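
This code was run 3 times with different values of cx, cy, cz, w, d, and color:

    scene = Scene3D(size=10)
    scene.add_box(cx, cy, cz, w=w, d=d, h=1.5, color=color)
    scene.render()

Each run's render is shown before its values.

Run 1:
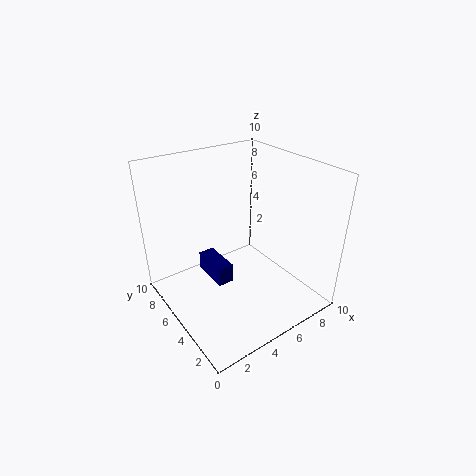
cx = 4, cy = 6, cz = 0.5, w = 1.25, d = 3, color = 'navy'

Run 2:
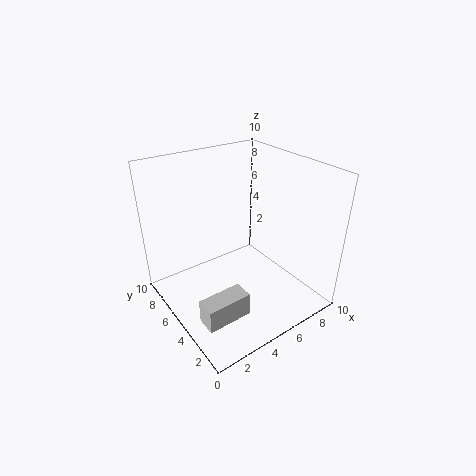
cx = 0.25, cy = 1, cz = 2.25, w = 2.75, d = 1.25, color = 'lightgray'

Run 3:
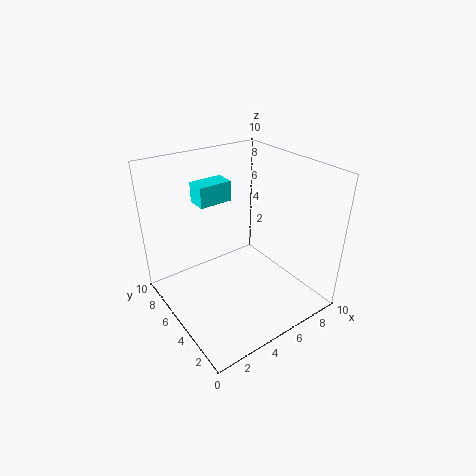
cx = 3.5, cy = 7.25, cz = 6.75, w = 2.5, d = 1.5, color = 'cyan'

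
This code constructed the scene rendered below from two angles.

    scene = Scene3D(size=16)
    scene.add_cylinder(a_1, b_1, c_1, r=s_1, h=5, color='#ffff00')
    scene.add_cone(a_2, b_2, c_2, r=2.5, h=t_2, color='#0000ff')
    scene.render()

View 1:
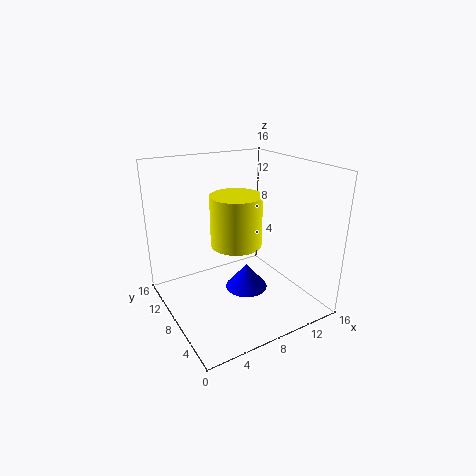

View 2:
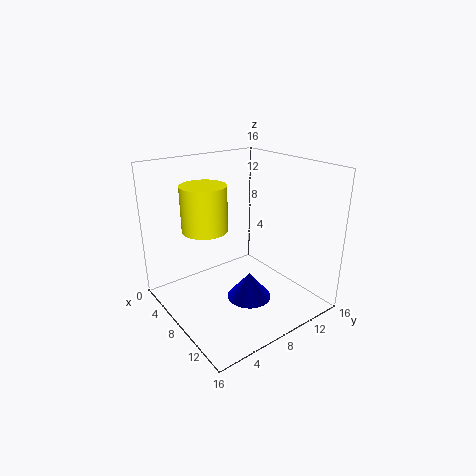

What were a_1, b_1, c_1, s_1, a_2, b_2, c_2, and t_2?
a_1 = 6, b_1 = 5, c_1 = 9, s_1 = 2.5, a_2 = 9.5, b_2 = 8.5, c_2 = 1, t_2 = 3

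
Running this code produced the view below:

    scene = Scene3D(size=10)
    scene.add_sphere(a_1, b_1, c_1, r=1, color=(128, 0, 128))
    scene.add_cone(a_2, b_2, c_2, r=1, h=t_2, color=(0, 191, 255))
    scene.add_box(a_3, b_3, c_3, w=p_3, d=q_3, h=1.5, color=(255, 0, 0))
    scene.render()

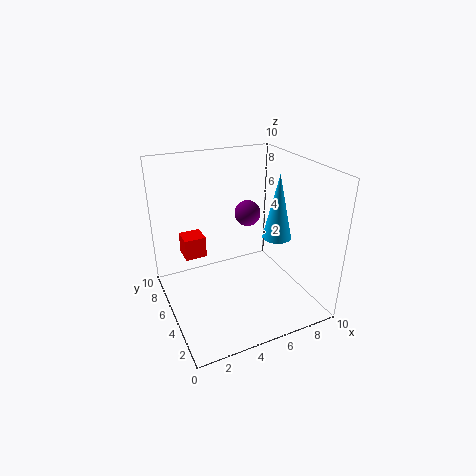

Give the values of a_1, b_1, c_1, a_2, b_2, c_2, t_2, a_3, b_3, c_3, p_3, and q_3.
a_1 = 7, b_1 = 7.5, c_1 = 5.5, a_2 = 7.5, b_2 = 4, c_2 = 5, t_2 = 4.5, a_3 = 1.5, b_3 = 6, c_3 = 3.5, p_3 = 1.5, q_3 = 1.5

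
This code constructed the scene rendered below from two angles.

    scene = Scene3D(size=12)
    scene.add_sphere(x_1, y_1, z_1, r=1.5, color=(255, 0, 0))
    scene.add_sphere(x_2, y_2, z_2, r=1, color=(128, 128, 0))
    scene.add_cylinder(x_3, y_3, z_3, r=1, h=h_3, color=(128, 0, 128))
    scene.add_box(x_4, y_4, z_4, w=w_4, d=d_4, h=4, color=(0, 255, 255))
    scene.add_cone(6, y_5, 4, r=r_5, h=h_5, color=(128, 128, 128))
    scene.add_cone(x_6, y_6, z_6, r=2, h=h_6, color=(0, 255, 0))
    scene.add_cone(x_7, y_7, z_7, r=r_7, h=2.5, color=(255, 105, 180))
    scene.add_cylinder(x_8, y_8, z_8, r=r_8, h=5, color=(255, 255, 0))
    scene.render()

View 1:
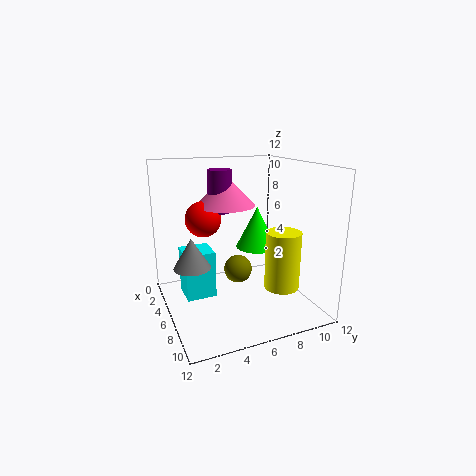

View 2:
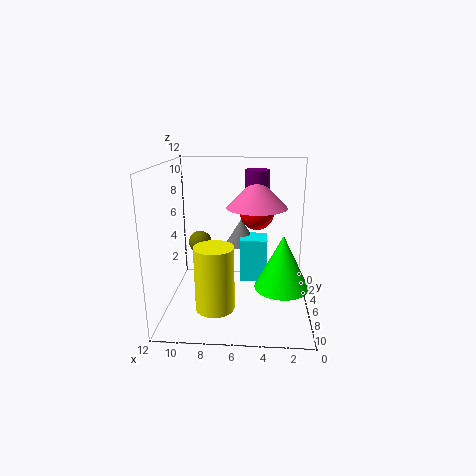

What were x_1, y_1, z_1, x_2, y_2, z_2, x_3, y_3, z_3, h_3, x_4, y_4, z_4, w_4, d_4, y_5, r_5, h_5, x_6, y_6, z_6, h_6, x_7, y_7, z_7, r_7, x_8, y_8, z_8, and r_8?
x_1 = 4.5; y_1 = 3.5; z_1 = 7.5; x_2 = 9.5; y_2 = 4.5; z_2 = 5; x_3 = 4.5; y_3 = 5; z_3 = 8; h_3 = 3.5; x_4 = 3.5; y_4 = 1.5; z_4 = 1; w_4 = 2.5; d_4 = 2.5; y_5 = 2; r_5 = 1.5; h_5 = 2.5; x_6 = 2.5; y_6 = 9.5; z_6 = 3.5; h_6 = 4; x_7 = 4.5; y_7 = 5.5; z_7 = 8.5; r_7 = 2.5; x_8 = 7.5; y_8 = 9.5; z_8 = 1.5; r_8 = 1.5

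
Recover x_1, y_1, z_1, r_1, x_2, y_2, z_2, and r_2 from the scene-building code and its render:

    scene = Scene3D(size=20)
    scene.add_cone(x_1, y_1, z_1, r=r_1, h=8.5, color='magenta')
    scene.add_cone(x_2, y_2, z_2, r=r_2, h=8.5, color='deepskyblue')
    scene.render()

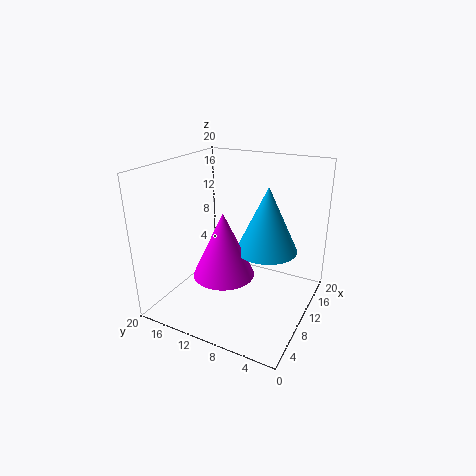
x_1 = 6
y_1 = 10
z_1 = 6.5
r_1 = 4
x_2 = 9.5
y_2 = 5.5
z_2 = 9.5
r_2 = 4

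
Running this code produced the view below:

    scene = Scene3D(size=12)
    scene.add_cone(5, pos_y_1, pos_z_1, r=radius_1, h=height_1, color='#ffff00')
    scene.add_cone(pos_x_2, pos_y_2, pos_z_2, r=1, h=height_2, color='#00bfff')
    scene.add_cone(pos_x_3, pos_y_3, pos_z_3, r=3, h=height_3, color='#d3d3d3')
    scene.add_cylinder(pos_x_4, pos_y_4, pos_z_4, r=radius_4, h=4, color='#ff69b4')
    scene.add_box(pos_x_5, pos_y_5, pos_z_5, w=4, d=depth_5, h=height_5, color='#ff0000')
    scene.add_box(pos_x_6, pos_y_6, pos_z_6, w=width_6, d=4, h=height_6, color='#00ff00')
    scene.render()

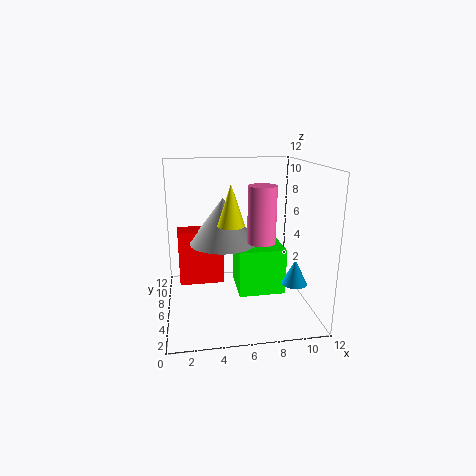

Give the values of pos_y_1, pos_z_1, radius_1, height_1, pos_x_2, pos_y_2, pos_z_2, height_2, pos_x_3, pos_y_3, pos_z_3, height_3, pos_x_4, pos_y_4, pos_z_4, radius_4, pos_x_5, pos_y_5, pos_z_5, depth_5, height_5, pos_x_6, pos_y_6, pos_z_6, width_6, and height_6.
pos_y_1 = 3; pos_z_1 = 8; radius_1 = 1; height_1 = 3; pos_x_2 = 10; pos_y_2 = 3; pos_z_2 = 3; height_2 = 2; pos_x_3 = 5; pos_y_3 = 8; pos_z_3 = 5; height_3 = 4; pos_x_4 = 7; pos_y_4 = 2; pos_z_4 = 7; radius_4 = 1; pos_x_5 = 1; pos_y_5 = 8; pos_z_5 = 1; depth_5 = 2; height_5 = 5; pos_x_6 = 6; pos_y_6 = 5; pos_z_6 = 1; width_6 = 4; height_6 = 4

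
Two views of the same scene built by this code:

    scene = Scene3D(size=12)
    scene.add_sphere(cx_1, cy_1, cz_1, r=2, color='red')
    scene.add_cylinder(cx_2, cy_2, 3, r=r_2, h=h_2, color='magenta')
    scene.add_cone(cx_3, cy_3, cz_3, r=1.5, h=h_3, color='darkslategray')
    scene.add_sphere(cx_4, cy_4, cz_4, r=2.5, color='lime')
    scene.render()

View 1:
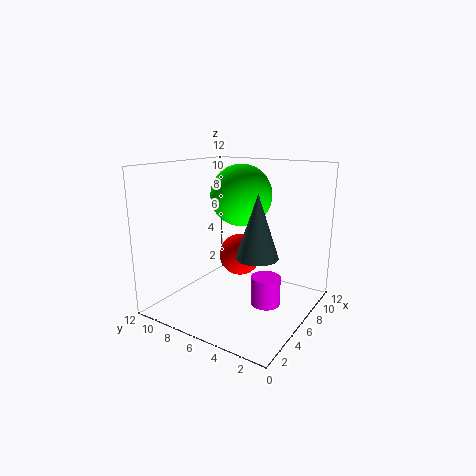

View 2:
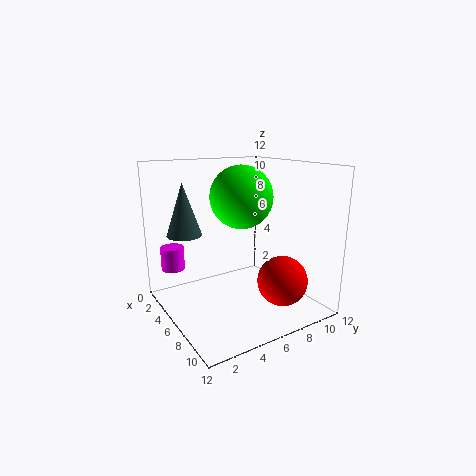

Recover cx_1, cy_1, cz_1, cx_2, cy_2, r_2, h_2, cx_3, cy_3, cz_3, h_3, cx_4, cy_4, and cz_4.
cx_1 = 9.5; cy_1 = 8; cz_1 = 3; cx_2 = 2.5; cy_2 = 1.5; r_2 = 1; h_2 = 2; cx_3 = 3; cy_3 = 2.5; cz_3 = 6; h_3 = 4.5; cx_4 = 6.5; cy_4 = 6; cz_4 = 9.5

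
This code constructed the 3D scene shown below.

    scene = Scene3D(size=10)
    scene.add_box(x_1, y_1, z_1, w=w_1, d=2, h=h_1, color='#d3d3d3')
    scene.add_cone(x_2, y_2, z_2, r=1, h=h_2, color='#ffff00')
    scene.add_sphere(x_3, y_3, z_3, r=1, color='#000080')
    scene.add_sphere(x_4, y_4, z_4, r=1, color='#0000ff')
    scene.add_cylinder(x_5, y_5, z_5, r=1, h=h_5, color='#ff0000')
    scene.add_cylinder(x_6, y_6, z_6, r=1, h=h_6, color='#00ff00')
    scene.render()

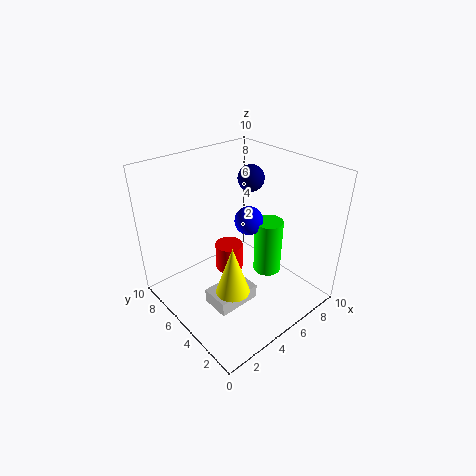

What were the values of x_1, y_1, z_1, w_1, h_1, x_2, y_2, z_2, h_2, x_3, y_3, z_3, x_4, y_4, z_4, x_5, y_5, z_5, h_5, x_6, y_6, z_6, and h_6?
x_1 = 2, y_1 = 3, z_1 = 1, w_1 = 3, h_1 = 1, x_2 = 2, y_2 = 2, z_2 = 4, h_2 = 3, x_3 = 8, y_3 = 7, z_3 = 8, x_4 = 6, y_4 = 5, z_4 = 6, x_5 = 5, y_5 = 6, z_5 = 2, h_5 = 2, x_6 = 7, y_6 = 4, z_6 = 2, h_6 = 4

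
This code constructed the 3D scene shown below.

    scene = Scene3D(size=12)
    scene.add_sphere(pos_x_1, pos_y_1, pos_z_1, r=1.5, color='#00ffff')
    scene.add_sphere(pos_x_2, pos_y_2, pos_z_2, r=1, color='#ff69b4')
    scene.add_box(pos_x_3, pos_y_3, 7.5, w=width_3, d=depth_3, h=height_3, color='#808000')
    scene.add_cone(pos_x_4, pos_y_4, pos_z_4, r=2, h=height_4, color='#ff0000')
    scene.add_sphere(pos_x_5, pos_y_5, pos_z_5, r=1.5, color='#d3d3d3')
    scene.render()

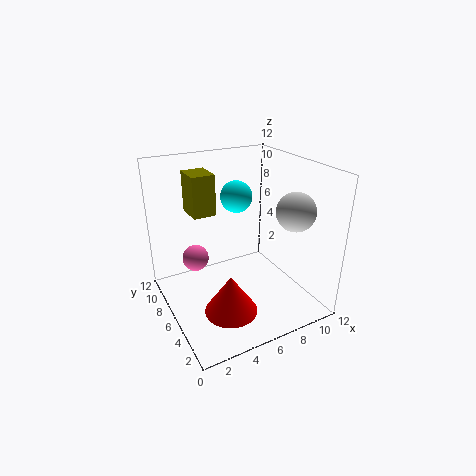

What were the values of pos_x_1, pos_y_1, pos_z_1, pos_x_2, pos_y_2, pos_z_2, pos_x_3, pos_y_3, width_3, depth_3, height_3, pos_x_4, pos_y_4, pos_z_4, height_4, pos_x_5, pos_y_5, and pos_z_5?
pos_x_1 = 8; pos_y_1 = 10; pos_z_1 = 8; pos_x_2 = 2; pos_y_2 = 5.5; pos_z_2 = 5.5; pos_x_3 = 3; pos_y_3 = 8; width_3 = 2; depth_3 = 2.5; height_3 = 3.5; pos_x_4 = 3.5; pos_y_4 = 2.5; pos_z_4 = 2; height_4 = 3; pos_x_5 = 9; pos_y_5 = 2.5; pos_z_5 = 9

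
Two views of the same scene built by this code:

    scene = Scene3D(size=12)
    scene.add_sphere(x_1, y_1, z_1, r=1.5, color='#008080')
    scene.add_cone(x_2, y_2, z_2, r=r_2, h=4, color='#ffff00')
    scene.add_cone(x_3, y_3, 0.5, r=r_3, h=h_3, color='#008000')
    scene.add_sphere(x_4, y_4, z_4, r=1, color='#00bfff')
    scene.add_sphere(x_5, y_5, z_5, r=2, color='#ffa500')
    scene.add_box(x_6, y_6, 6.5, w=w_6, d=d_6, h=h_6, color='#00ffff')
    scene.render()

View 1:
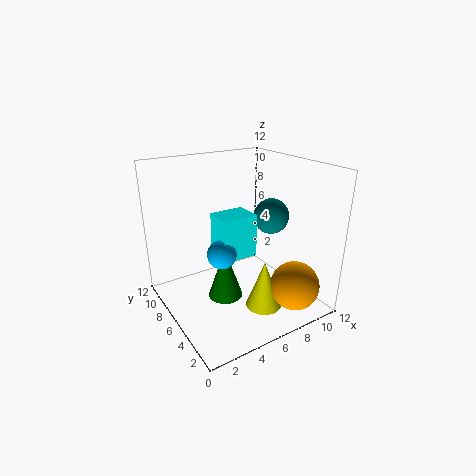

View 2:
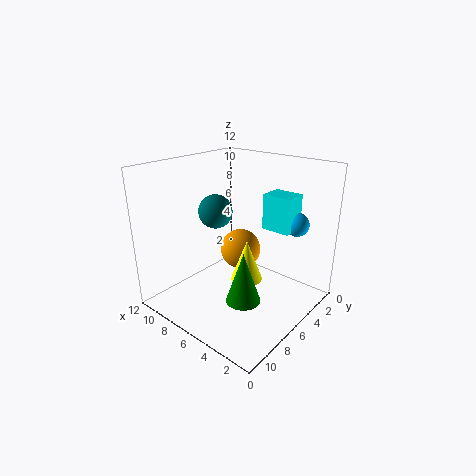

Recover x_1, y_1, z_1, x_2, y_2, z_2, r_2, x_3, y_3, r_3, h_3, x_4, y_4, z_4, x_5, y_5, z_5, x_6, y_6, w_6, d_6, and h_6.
x_1 = 9
y_1 = 5.5
z_1 = 7.5
x_2 = 7
y_2 = 3.5
z_2 = 0.5
r_2 = 1.5
x_3 = 5
y_3 = 6.5
r_3 = 1.5
h_3 = 4.5
x_4 = 2.5
y_4 = 2.5
z_4 = 7
x_5 = 9
y_5 = 2
z_5 = 2.5
x_6 = 2.5
y_6 = 2
w_6 = 2.5
d_6 = 2
h_6 = 3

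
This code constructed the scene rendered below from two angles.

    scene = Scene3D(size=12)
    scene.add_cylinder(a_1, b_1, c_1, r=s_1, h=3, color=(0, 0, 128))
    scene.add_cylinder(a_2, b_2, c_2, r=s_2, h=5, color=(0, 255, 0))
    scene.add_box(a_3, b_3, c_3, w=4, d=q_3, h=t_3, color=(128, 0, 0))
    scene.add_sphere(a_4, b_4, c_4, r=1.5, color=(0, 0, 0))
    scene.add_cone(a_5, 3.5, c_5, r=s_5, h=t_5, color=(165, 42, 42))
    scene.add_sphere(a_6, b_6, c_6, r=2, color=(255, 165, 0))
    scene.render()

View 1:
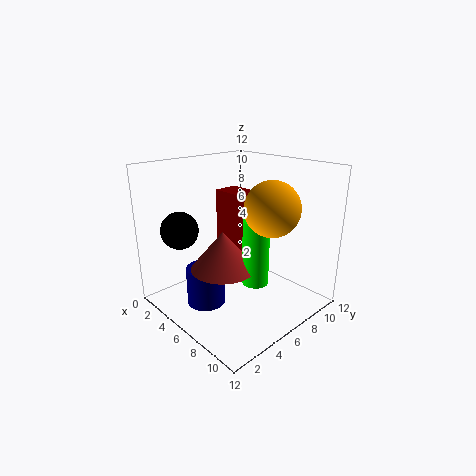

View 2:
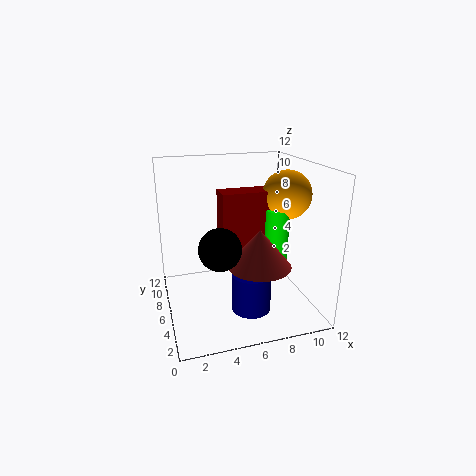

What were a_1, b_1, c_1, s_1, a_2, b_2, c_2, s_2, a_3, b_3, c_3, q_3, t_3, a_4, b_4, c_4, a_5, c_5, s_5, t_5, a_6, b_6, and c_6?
a_1 = 6, b_1 = 2.5, c_1 = 1.5, s_1 = 1.5, a_2 = 9, b_2 = 5, c_2 = 3.5, s_2 = 1, a_3 = 4.5, b_3 = 5, c_3 = 5.5, q_3 = 2, t_3 = 4.5, a_4 = 3.5, b_4 = 2, c_4 = 7, a_5 = 7, c_5 = 4.5, s_5 = 2.5, t_5 = 3, a_6 = 10, b_6 = 5.5, c_6 = 9.5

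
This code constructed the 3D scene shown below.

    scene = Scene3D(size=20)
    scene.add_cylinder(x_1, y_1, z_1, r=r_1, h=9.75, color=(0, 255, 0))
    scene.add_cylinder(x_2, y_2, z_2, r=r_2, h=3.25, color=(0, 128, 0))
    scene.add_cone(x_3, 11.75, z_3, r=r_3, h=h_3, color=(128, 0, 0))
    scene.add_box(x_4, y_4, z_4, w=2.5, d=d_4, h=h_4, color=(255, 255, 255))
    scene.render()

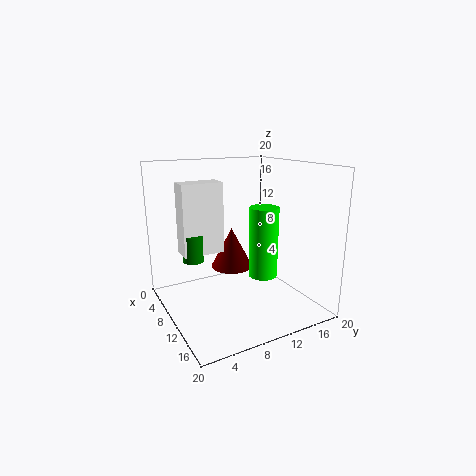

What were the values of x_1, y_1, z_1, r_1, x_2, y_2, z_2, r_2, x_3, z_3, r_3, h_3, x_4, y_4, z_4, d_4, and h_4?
x_1 = 12.25
y_1 = 12.75
z_1 = 4.75
r_1 = 2
x_2 = 13
y_2 = 2.25
z_2 = 9.25
r_2 = 1.25
x_3 = 4.75
z_3 = 3.5
r_3 = 3.25
h_3 = 6.25
x_4 = 11.25
y_4 = 1
z_4 = 10
d_4 = 5
h_4 = 8.5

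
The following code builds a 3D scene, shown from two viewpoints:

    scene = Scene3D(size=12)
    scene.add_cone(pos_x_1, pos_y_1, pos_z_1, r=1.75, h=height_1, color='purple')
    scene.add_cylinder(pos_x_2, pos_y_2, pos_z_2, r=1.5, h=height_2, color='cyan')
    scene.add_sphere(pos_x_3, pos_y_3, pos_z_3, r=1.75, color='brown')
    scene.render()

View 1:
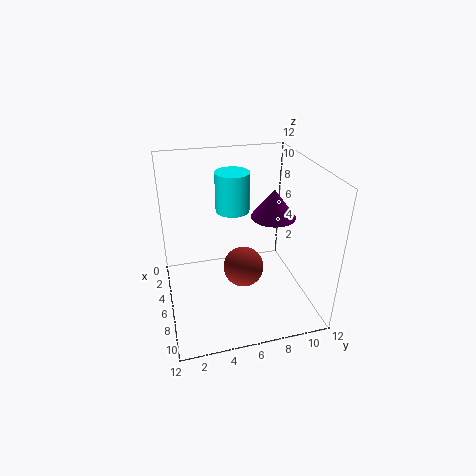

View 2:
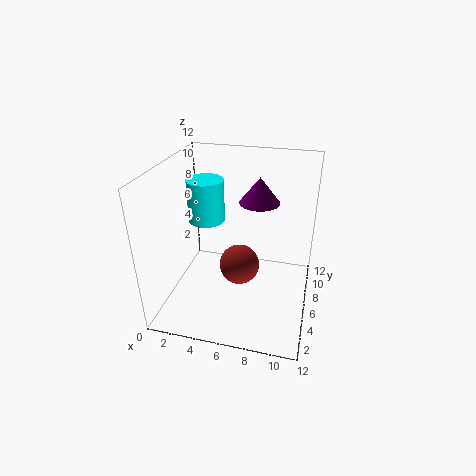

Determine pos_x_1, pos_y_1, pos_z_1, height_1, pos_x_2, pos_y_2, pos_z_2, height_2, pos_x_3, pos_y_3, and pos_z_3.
pos_x_1 = 7.25, pos_y_1 = 8.5, pos_z_1 = 8.25, height_1 = 2.25, pos_x_2 = 3.25, pos_y_2 = 6.25, pos_z_2 = 7.25, height_2 = 3.5, pos_x_3 = 6, pos_y_3 = 6.5, pos_z_3 = 3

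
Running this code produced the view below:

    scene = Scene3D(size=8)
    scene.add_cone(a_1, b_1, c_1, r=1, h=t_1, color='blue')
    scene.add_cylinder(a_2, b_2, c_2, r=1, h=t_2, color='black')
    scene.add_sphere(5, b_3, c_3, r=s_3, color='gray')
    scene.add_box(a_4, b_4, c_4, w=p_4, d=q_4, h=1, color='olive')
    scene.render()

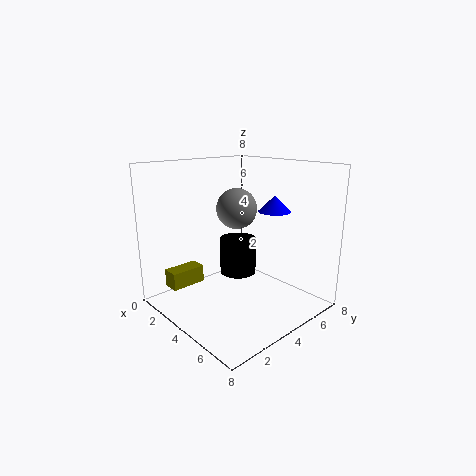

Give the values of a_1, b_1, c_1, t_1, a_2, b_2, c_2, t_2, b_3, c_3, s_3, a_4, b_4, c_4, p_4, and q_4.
a_1 = 4, b_1 = 7, c_1 = 5, t_1 = 1, a_2 = 4, b_2 = 4, c_2 = 2, t_2 = 2, b_3 = 3, c_3 = 6, s_3 = 1, a_4 = 1, b_4 = 1, c_4 = 1, p_4 = 1, q_4 = 2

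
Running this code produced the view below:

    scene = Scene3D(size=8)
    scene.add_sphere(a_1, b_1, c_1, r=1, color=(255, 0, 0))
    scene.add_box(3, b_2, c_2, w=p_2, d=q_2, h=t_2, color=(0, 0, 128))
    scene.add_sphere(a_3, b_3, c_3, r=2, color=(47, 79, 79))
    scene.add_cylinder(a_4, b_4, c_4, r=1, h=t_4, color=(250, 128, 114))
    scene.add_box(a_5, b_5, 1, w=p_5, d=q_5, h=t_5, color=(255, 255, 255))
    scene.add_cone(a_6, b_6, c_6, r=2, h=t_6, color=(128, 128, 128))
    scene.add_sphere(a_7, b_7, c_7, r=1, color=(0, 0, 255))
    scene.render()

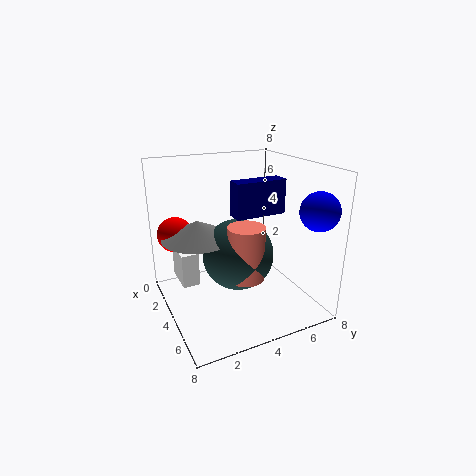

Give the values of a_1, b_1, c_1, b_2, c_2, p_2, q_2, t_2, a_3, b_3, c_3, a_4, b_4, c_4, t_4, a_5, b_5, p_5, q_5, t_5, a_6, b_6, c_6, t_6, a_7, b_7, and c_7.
a_1 = 2, b_1 = 1, c_1 = 4, b_2 = 4, c_2 = 5, p_2 = 1, q_2 = 3, t_2 = 2, a_3 = 4, b_3 = 4, c_3 = 3, a_4 = 5, b_4 = 4, c_4 = 2, t_4 = 3, a_5 = 1, b_5 = 1, p_5 = 2, q_5 = 1, t_5 = 2, a_6 = 3, b_6 = 2, c_6 = 4, t_6 = 1, a_7 = 7, b_7 = 7, c_7 = 6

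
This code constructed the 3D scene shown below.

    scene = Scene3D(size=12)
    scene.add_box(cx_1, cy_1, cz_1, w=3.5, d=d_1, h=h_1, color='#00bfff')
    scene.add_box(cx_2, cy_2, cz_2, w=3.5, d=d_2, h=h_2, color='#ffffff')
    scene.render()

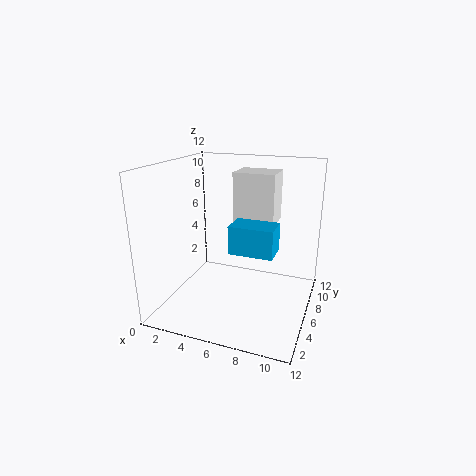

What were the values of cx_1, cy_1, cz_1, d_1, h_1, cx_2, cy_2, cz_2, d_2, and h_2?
cx_1 = 6, cy_1 = 3.75, cz_1 = 5.5, d_1 = 2.25, h_1 = 2.25, cx_2 = 5.25, cy_2 = 6.75, cz_2 = 7, d_2 = 2.75, h_2 = 4.25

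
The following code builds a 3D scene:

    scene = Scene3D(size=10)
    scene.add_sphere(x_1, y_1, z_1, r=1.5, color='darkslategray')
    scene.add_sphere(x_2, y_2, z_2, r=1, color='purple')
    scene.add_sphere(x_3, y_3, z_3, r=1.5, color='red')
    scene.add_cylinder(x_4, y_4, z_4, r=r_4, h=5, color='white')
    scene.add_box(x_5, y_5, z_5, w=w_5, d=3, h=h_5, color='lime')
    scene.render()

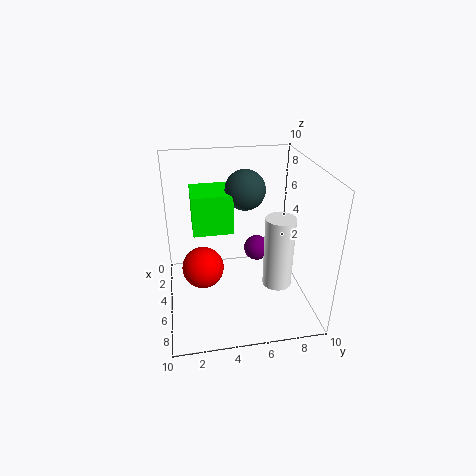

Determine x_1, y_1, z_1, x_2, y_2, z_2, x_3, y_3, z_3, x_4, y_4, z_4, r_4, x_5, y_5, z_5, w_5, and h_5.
x_1 = 2.5, y_1 = 6, z_1 = 7.5, x_2 = 2.5, y_2 = 7, z_2 = 2.5, x_3 = 4.5, y_3 = 2.5, z_3 = 2.5, x_4 = 6.5, y_4 = 7.5, z_4 = 2, r_4 = 1, x_5 = 0.5, y_5 = 2, z_5 = 4.5, w_5 = 3, h_5 = 3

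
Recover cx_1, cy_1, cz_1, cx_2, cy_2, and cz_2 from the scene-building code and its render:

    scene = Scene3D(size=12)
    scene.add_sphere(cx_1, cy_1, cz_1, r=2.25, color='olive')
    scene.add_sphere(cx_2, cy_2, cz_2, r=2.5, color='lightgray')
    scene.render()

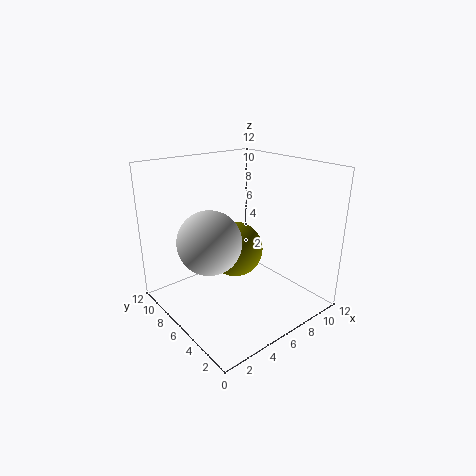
cx_1 = 5.5, cy_1 = 5.75, cz_1 = 5.25, cx_2 = 3, cy_2 = 5.75, cz_2 = 6.5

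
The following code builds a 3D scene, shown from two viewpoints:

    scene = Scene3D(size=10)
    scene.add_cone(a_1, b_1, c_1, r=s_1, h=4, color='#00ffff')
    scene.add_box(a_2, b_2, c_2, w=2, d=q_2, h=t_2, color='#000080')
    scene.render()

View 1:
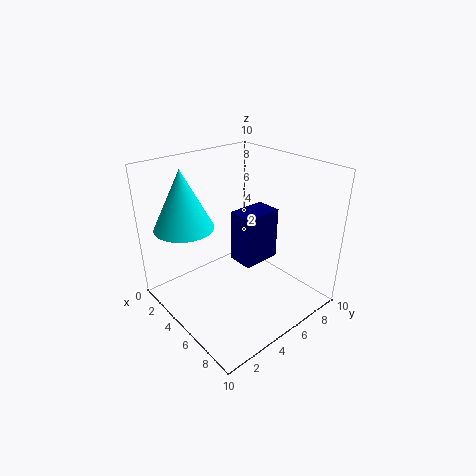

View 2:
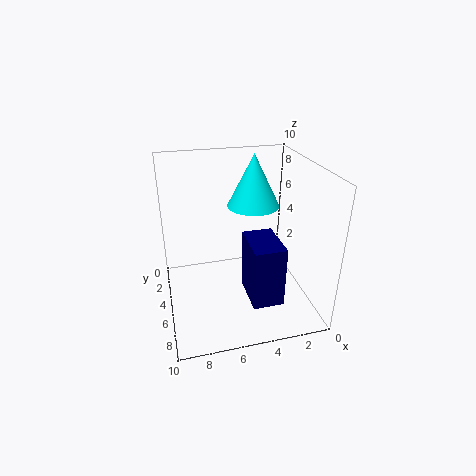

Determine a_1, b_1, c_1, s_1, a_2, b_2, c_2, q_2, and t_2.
a_1 = 3, b_1 = 2, c_1 = 6, s_1 = 2, a_2 = 3, b_2 = 6, c_2 = 2, q_2 = 3, t_2 = 4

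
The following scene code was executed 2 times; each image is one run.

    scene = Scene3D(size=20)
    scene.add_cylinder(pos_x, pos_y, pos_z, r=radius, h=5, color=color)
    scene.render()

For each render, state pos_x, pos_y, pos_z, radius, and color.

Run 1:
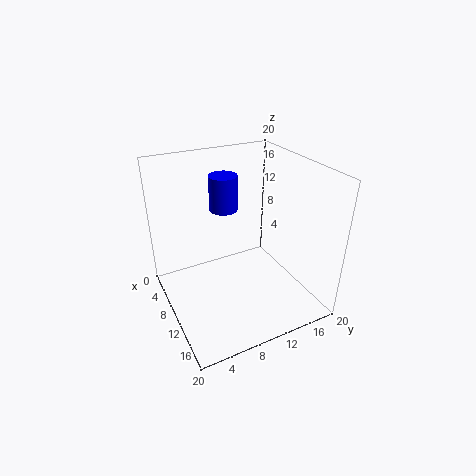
pos_x = 6.5; pos_y = 9.5; pos_z = 13; radius = 2; color = 'blue'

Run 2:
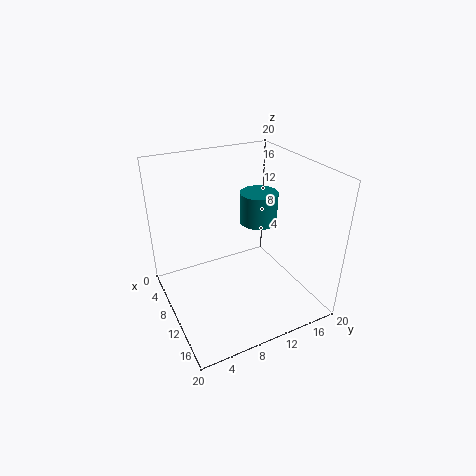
pos_x = 4.5; pos_y = 16.5; pos_z = 8.5; radius = 3; color = 'teal'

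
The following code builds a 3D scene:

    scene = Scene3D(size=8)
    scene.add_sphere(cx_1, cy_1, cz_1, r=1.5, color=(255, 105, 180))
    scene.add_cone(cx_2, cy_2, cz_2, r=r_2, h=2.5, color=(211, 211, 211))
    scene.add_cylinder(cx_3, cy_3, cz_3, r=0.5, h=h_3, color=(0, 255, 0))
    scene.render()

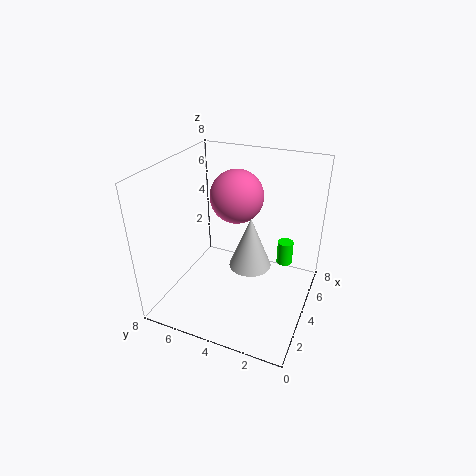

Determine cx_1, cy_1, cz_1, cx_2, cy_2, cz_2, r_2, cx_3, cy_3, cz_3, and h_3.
cx_1 = 5
cy_1 = 4.5
cz_1 = 6
cx_2 = 2
cy_2 = 2.5
cz_2 = 4
r_2 = 1
cx_3 = 7
cy_3 = 2
cz_3 = 1
h_3 = 1.5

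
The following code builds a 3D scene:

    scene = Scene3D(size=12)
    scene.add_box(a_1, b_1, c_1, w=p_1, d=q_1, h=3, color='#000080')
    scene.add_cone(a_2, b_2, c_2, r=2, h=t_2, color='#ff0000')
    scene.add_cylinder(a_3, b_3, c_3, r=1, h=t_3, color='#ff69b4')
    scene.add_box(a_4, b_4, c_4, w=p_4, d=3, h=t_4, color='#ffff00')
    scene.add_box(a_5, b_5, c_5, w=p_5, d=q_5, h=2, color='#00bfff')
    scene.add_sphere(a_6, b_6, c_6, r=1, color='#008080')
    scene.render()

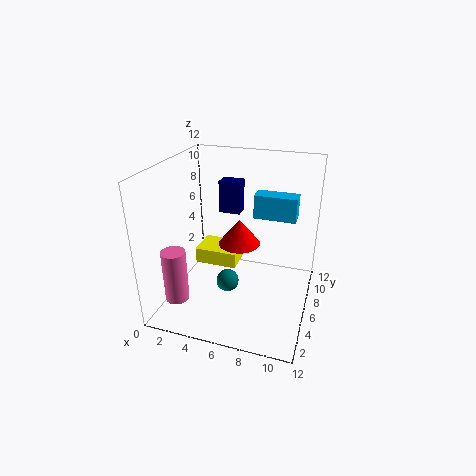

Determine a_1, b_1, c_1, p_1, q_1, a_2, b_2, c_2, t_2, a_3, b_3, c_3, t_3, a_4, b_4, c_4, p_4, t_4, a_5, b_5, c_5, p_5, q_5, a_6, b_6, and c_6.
a_1 = 3, b_1 = 9.5, c_1 = 6.5, p_1 = 2, q_1 = 1.5, a_2 = 5, b_2 = 9.5, c_2 = 3.5, t_2 = 2.5, a_3 = 1.5, b_3 = 3, c_3 = 1, t_3 = 4.5, a_4 = 1, b_4 = 8, c_4 = 1.5, p_4 = 4, t_4 = 1.5, a_5 = 7, b_5 = 7, c_5 = 7.5, p_5 = 3.5, q_5 = 1.5, a_6 = 5, b_6 = 6, c_6 = 1.5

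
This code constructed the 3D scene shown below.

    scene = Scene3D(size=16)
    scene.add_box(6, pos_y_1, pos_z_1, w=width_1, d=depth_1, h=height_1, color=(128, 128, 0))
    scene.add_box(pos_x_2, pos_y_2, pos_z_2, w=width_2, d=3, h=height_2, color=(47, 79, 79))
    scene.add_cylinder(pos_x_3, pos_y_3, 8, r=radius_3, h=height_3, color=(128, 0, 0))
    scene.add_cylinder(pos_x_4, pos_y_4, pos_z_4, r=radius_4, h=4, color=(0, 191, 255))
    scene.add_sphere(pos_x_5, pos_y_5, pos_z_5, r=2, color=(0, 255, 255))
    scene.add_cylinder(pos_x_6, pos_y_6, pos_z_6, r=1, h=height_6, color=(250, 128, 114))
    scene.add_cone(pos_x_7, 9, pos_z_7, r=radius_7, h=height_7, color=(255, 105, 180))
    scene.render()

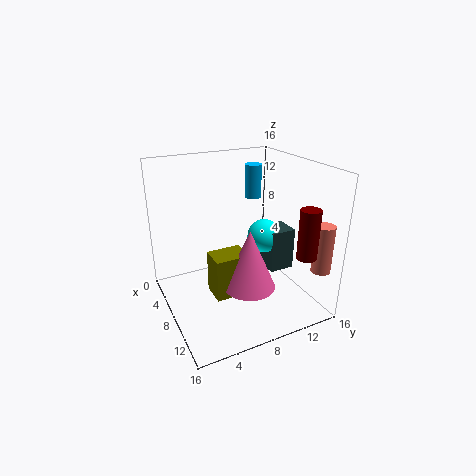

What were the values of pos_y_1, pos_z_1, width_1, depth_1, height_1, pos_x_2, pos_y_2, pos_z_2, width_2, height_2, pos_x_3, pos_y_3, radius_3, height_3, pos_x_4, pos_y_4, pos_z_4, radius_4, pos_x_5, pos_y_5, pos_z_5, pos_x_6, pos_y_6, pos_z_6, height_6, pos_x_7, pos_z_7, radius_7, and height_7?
pos_y_1 = 5, pos_z_1 = 1, width_1 = 3, depth_1 = 4, height_1 = 5, pos_x_2 = 6, pos_y_2 = 12, pos_z_2 = 3, width_2 = 3, height_2 = 5, pos_x_3 = 15, pos_y_3 = 12, radius_3 = 1, height_3 = 5, pos_x_4 = 4, pos_y_4 = 12, pos_z_4 = 11, radius_4 = 1, pos_x_5 = 7, pos_y_5 = 12, pos_z_5 = 7, pos_x_6 = 15, pos_y_6 = 14, pos_z_6 = 6, height_6 = 5, pos_x_7 = 9, pos_z_7 = 2, radius_7 = 3, height_7 = 7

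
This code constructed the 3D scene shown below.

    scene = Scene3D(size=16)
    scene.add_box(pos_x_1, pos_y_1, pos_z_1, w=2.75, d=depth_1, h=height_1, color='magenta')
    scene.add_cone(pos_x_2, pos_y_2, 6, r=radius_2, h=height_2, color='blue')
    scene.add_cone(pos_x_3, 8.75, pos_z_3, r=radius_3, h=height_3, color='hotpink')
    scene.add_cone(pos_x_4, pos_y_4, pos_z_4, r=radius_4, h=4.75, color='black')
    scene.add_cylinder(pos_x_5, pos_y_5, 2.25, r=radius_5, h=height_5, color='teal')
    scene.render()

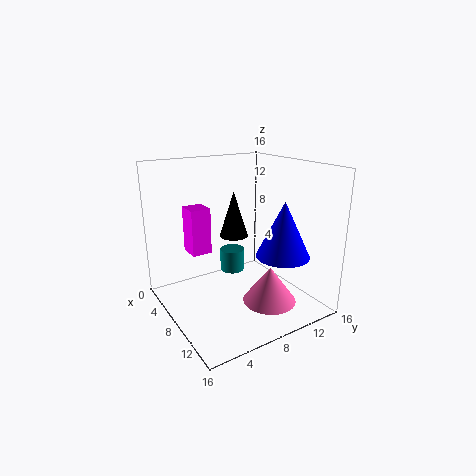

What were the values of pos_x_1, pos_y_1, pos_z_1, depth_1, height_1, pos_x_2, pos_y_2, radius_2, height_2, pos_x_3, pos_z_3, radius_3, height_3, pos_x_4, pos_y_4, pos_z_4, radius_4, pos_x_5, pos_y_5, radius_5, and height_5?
pos_x_1 = 0.25; pos_y_1 = 4.75; pos_z_1 = 4.5; depth_1 = 2.5; height_1 = 5.75; pos_x_2 = 11; pos_y_2 = 12; radius_2 = 3; height_2 = 6.25; pos_x_3 = 13; pos_z_3 = 2.5; radius_3 = 2.75; height_3 = 3.75; pos_x_4 = 8.75; pos_y_4 = 7; pos_z_4 = 8.75; radius_4 = 1.5; pos_x_5 = 4.25; pos_y_5 = 9.5; radius_5 = 1.5; height_5 = 2.75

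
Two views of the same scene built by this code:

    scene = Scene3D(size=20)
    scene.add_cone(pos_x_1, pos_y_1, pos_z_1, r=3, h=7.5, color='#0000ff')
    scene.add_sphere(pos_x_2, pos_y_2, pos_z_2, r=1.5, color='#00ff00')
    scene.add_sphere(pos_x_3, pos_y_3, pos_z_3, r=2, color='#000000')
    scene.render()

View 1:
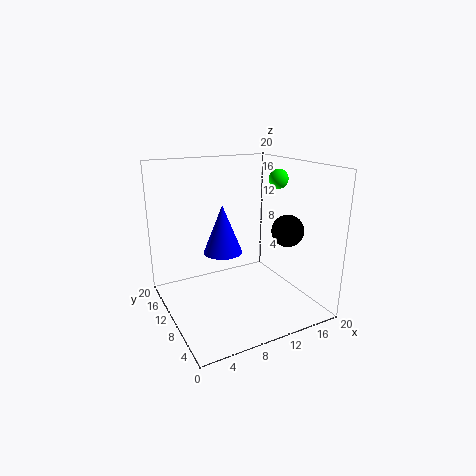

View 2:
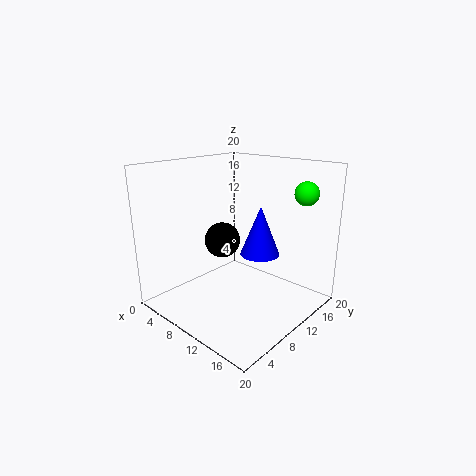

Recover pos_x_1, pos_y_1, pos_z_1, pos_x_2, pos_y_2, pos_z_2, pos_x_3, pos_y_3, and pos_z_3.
pos_x_1 = 10, pos_y_1 = 15, pos_z_1 = 6, pos_x_2 = 18.5, pos_y_2 = 13, pos_z_2 = 17, pos_x_3 = 13.5, pos_y_3 = 3.5, pos_z_3 = 12.5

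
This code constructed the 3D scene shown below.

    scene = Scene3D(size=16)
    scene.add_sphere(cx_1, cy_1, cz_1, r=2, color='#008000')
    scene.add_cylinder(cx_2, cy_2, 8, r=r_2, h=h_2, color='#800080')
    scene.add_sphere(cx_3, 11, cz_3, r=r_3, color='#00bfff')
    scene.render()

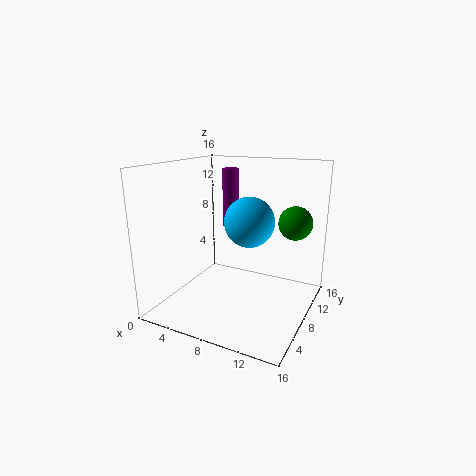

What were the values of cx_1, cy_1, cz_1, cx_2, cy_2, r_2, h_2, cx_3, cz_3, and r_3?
cx_1 = 13; cy_1 = 13; cz_1 = 9; cx_2 = 5; cy_2 = 12; r_2 = 1; h_2 = 7; cx_3 = 8; cz_3 = 9; r_3 = 3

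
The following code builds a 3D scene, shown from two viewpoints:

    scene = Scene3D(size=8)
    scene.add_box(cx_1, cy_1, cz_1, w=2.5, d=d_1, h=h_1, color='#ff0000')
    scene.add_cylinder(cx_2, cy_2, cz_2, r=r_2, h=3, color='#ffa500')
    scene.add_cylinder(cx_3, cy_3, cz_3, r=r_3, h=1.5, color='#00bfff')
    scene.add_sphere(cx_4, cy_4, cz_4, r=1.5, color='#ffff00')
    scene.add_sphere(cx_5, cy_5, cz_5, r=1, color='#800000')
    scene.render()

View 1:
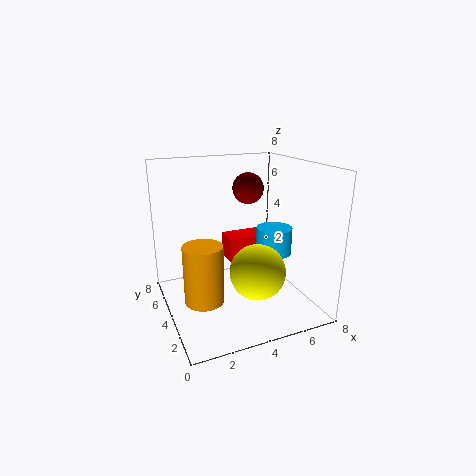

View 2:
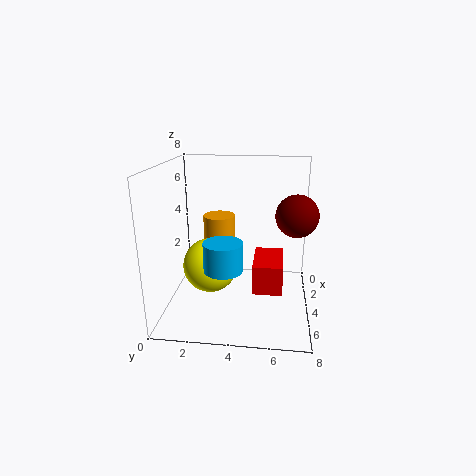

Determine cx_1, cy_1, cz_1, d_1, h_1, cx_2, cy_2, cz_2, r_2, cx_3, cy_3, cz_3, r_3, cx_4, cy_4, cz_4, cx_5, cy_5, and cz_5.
cx_1 = 4
cy_1 = 5
cz_1 = 2
d_1 = 1.5
h_1 = 1.5
cx_2 = 1.5
cy_2 = 2.5
cz_2 = 1.5
r_2 = 1
cx_3 = 6
cy_3 = 3.5
cz_3 = 3
r_3 = 1
cx_4 = 4.5
cy_4 = 2.5
cz_4 = 2.5
cx_5 = 6
cy_5 = 7
cz_5 = 6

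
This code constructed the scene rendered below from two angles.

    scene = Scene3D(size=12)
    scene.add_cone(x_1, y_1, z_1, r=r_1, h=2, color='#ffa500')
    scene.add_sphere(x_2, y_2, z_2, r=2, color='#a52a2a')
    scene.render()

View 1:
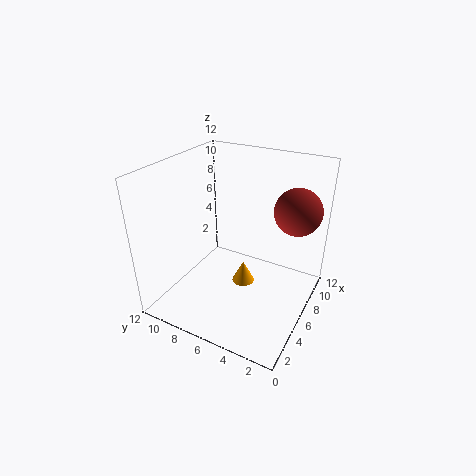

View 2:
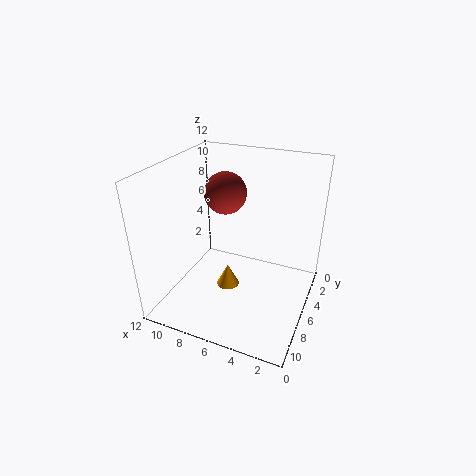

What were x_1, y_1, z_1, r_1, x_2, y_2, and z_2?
x_1 = 7, y_1 = 6, z_1 = 1, r_1 = 1, x_2 = 9, y_2 = 2, z_2 = 8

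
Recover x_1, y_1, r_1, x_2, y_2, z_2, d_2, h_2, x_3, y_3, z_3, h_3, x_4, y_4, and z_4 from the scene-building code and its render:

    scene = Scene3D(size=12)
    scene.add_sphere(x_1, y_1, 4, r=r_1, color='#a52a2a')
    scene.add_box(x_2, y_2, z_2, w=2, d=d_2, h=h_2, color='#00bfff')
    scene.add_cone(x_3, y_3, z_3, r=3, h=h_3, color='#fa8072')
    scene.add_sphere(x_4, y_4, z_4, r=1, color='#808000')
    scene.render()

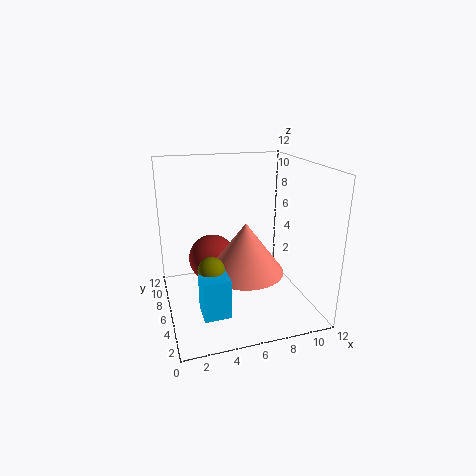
x_1 = 4; y_1 = 7; r_1 = 2; x_2 = 2; y_2 = 1; z_2 = 2; d_2 = 2; h_2 = 3; x_3 = 6; y_3 = 4; z_3 = 4; h_3 = 4; x_4 = 3; y_4 = 3; z_4 = 5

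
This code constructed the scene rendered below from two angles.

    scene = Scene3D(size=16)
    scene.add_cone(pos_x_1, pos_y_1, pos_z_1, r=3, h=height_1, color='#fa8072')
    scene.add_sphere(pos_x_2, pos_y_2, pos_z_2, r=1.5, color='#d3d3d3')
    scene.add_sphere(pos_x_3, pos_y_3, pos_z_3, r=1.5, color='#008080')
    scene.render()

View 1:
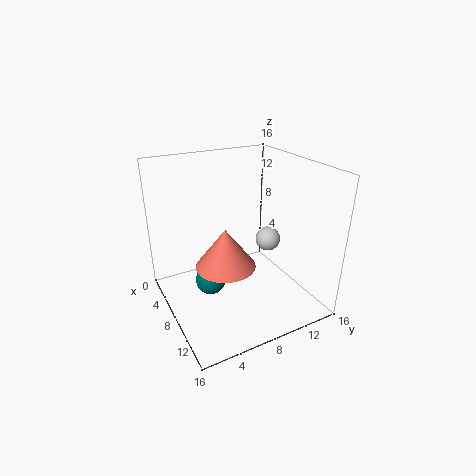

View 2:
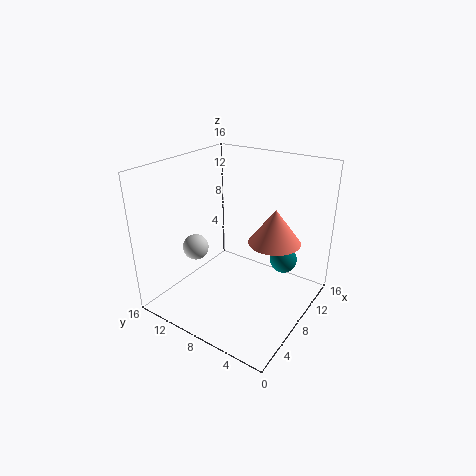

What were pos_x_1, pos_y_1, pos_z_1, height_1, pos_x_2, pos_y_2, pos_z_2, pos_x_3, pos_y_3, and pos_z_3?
pos_x_1 = 11; pos_y_1 = 5; pos_z_1 = 7; height_1 = 4; pos_x_2 = 6.5; pos_y_2 = 13; pos_z_2 = 6; pos_x_3 = 10.5; pos_y_3 = 3.5; pos_z_3 = 5.5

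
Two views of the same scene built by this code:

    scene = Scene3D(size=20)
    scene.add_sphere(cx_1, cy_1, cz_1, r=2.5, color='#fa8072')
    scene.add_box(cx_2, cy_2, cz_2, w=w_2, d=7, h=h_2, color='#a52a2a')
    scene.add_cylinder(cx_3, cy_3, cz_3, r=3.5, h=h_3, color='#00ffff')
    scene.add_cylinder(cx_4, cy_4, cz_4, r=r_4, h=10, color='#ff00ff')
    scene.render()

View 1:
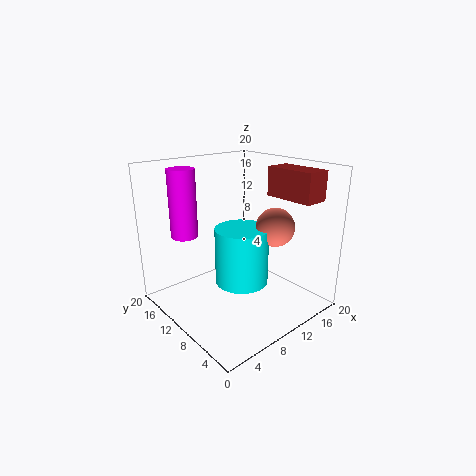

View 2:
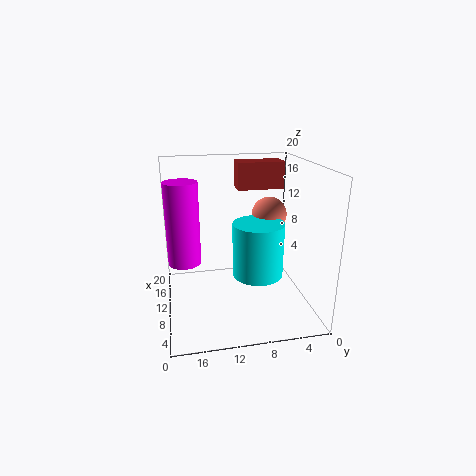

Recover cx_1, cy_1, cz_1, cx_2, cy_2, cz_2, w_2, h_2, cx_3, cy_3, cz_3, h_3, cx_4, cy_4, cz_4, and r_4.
cx_1 = 12; cy_1 = 5; cz_1 = 12.5; cx_2 = 14.5; cy_2 = 2; cz_2 = 15.5; w_2 = 3.5; h_2 = 4; cx_3 = 8.5; cy_3 = 7.5; cz_3 = 5; h_3 = 7.5; cx_4 = 6; cy_4 = 17.5; cz_4 = 9; r_4 = 2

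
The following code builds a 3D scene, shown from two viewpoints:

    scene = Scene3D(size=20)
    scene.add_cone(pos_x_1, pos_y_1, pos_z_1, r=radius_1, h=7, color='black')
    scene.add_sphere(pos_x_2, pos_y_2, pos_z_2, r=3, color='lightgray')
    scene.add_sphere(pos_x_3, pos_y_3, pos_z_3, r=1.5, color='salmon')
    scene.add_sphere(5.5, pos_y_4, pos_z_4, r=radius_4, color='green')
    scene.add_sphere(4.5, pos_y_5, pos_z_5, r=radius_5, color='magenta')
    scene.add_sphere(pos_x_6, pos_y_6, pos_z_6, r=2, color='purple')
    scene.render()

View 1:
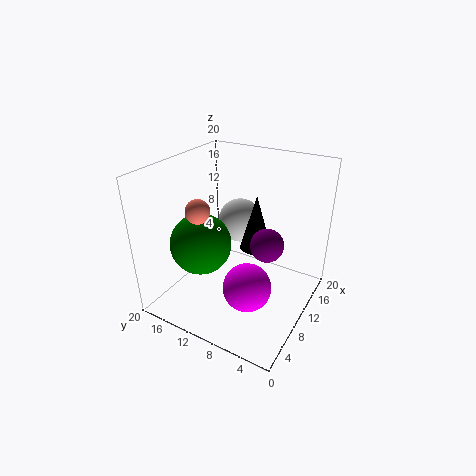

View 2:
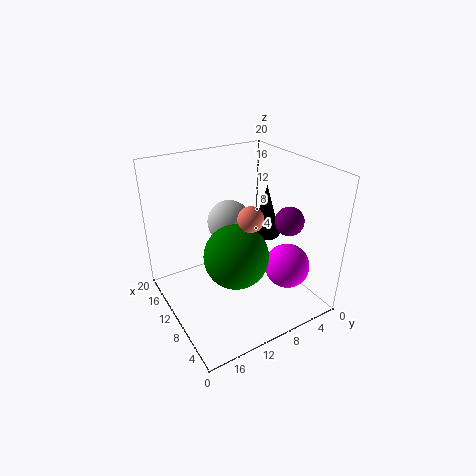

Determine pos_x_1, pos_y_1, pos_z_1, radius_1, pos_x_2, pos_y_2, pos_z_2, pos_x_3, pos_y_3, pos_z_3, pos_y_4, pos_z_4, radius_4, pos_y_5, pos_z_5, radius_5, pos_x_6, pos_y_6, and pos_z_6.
pos_x_1 = 8.5; pos_y_1 = 6.5; pos_z_1 = 10.5; radius_1 = 2; pos_x_2 = 11.5; pos_y_2 = 10.5; pos_z_2 = 12; pos_x_3 = 4; pos_y_3 = 12; pos_z_3 = 16; pos_y_4 = 13; pos_z_4 = 10.5; radius_4 = 4; pos_y_5 = 5.5; pos_z_5 = 7; radius_5 = 3; pos_x_6 = 6.5; pos_y_6 = 4; pos_z_6 = 12.5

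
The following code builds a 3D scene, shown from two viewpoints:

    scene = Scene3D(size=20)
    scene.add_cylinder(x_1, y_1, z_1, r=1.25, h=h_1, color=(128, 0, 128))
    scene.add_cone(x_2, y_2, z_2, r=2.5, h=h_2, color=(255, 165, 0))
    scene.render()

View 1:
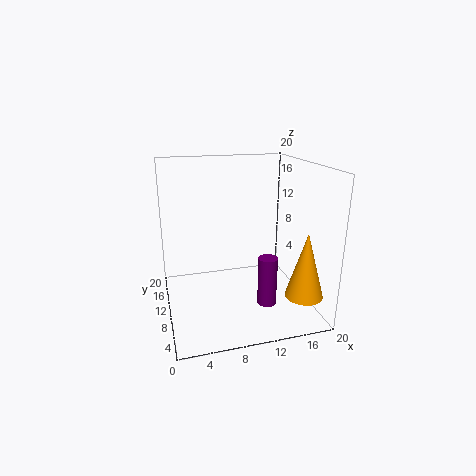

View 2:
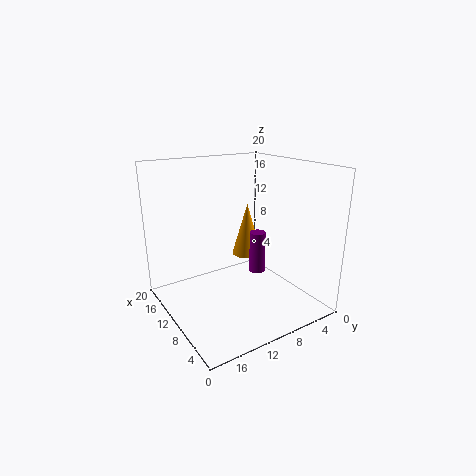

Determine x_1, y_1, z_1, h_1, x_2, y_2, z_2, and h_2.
x_1 = 12.5, y_1 = 4.75, z_1 = 2.5, h_1 = 6.5, x_2 = 17.25, y_2 = 3.5, z_2 = 3.5, h_2 = 8.75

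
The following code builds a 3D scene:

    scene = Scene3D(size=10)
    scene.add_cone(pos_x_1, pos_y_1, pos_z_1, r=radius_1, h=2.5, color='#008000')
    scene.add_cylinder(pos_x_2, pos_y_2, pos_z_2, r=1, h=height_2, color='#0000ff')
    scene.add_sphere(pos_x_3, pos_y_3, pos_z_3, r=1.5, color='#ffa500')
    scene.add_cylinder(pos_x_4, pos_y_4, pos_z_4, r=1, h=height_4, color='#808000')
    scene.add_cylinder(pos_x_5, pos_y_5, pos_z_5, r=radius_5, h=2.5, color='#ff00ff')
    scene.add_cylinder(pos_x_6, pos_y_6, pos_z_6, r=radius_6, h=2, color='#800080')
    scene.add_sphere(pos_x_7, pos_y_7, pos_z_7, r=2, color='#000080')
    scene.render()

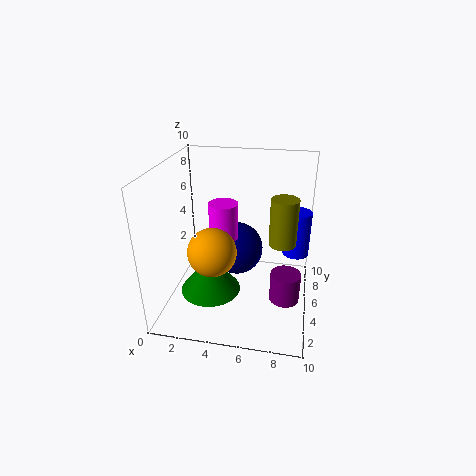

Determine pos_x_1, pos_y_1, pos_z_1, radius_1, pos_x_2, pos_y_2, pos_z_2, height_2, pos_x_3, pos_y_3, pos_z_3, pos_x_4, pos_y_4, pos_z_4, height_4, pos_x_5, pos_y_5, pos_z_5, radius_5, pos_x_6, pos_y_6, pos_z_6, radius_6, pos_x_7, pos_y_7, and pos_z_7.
pos_x_1 = 3.5, pos_y_1 = 3, pos_z_1 = 2, radius_1 = 2, pos_x_2 = 9, pos_y_2 = 8, pos_z_2 = 2.5, height_2 = 3.5, pos_x_3 = 4, pos_y_3 = 2, pos_z_3 = 5.5, pos_x_4 = 8, pos_y_4 = 6.5, pos_z_4 = 4, height_4 = 3.5, pos_x_5 = 4, pos_y_5 = 5, pos_z_5 = 5, radius_5 = 1, pos_x_6 = 8.5, pos_y_6 = 3.5, pos_z_6 = 1.5, radius_6 = 1, pos_x_7 = 4.5, pos_y_7 = 7, pos_z_7 = 3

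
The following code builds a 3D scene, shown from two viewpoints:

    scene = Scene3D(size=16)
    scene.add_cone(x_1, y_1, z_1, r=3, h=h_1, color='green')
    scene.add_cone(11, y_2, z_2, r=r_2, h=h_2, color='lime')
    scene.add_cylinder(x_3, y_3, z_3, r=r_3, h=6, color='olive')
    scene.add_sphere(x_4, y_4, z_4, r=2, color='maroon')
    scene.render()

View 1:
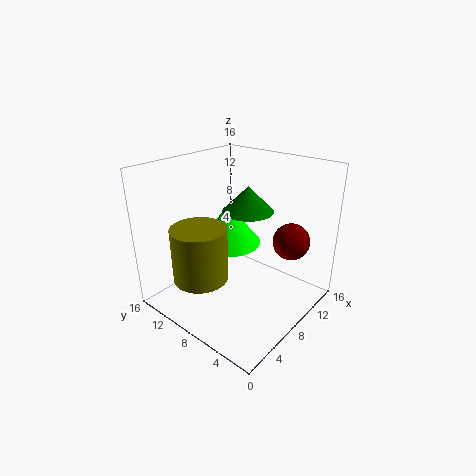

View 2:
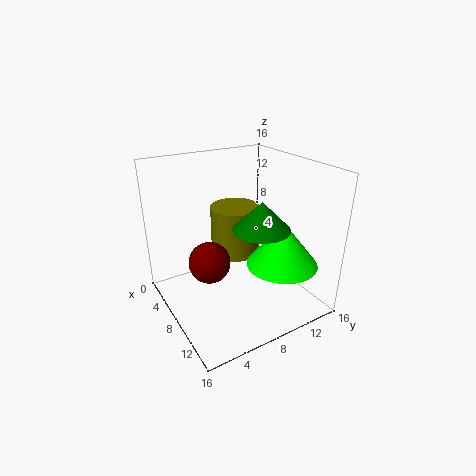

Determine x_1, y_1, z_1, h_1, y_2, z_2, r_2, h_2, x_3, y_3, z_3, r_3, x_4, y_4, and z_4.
x_1 = 11, y_1 = 9, z_1 = 10, h_1 = 3, y_2 = 12, z_2 = 5, r_2 = 4, h_2 = 5, x_3 = 4, y_3 = 10, z_3 = 4, r_3 = 3, x_4 = 11, y_4 = 3, z_4 = 8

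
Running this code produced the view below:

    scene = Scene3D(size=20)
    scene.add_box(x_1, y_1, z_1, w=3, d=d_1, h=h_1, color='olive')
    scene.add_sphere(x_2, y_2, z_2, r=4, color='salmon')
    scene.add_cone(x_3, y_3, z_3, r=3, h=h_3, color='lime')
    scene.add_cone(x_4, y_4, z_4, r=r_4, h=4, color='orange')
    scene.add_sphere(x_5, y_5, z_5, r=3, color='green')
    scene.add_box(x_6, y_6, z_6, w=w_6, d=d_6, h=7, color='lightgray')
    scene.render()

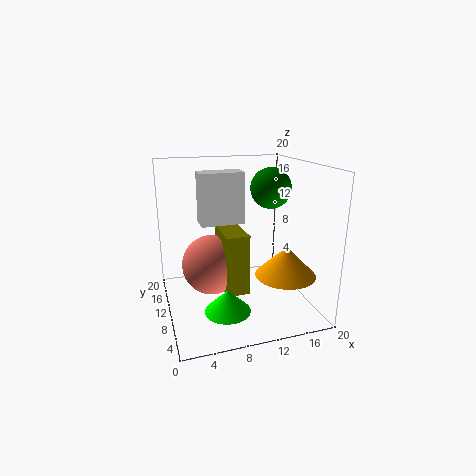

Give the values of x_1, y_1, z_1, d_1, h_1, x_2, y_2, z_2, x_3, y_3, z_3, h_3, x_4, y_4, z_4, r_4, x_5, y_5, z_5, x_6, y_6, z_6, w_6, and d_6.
x_1 = 7, y_1 = 5, z_1 = 4, d_1 = 6, h_1 = 8, x_2 = 6, y_2 = 9, z_2 = 7, x_3 = 7, y_3 = 5, z_3 = 2, h_3 = 3, x_4 = 15, y_4 = 5, z_4 = 6, r_4 = 4, x_5 = 16, y_5 = 13, z_5 = 16, x_6 = 5, y_6 = 10, z_6 = 12, w_6 = 6, d_6 = 3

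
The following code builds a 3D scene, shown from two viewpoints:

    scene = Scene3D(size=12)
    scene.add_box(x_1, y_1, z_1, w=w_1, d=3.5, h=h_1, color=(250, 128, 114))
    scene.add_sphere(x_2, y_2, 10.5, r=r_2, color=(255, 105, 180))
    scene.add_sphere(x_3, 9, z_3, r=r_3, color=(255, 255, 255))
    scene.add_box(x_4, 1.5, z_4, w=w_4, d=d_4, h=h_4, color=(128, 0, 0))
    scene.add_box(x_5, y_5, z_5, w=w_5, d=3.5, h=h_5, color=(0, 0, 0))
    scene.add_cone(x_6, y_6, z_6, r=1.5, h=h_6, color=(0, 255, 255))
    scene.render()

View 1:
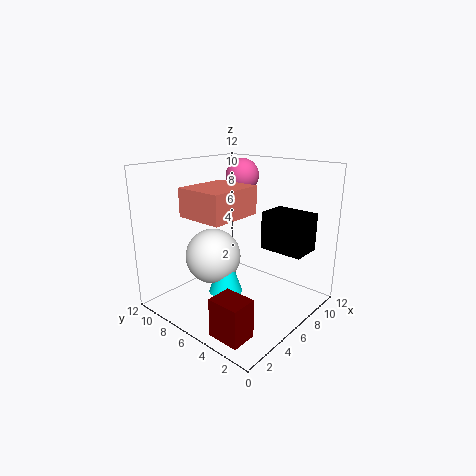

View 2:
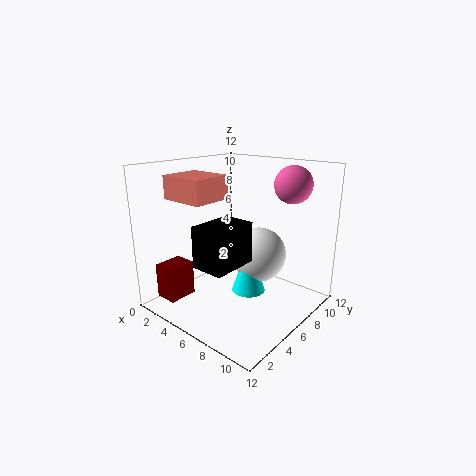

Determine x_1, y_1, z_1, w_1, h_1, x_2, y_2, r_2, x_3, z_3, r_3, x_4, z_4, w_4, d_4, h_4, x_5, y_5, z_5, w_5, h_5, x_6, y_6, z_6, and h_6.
x_1 = 0.5; y_1 = 3; z_1 = 9; w_1 = 4; h_1 = 2; x_2 = 9.5; y_2 = 8.5; r_2 = 1.5; x_3 = 6; z_3 = 3.5; r_3 = 2.5; x_4 = 0.5; z_4 = 0.5; w_4 = 2; d_4 = 2.5; h_4 = 3; x_5 = 6.5; y_5 = 0.5; z_5 = 5.5; w_5 = 2.5; h_5 = 3; x_6 = 6; y_6 = 7.5; z_6 = 0.5; h_6 = 4.5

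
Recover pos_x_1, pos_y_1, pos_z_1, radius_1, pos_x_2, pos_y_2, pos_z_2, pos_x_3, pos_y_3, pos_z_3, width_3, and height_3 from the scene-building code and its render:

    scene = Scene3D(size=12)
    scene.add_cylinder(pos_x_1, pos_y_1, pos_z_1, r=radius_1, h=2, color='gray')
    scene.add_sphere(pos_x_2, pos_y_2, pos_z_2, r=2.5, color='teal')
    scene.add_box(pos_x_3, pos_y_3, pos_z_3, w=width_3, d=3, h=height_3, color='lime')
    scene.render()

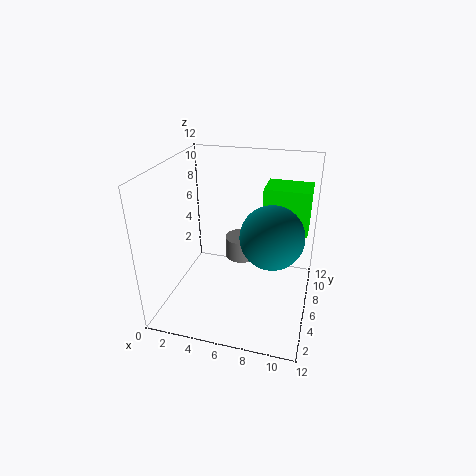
pos_x_1 = 5.5; pos_y_1 = 9; pos_z_1 = 2.5; radius_1 = 1.5; pos_x_2 = 9; pos_y_2 = 5; pos_z_2 = 7; pos_x_3 = 7.5; pos_y_3 = 8.5; pos_z_3 = 5.5; width_3 = 4; height_3 = 4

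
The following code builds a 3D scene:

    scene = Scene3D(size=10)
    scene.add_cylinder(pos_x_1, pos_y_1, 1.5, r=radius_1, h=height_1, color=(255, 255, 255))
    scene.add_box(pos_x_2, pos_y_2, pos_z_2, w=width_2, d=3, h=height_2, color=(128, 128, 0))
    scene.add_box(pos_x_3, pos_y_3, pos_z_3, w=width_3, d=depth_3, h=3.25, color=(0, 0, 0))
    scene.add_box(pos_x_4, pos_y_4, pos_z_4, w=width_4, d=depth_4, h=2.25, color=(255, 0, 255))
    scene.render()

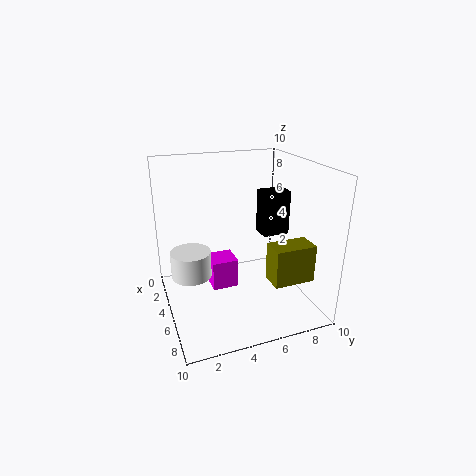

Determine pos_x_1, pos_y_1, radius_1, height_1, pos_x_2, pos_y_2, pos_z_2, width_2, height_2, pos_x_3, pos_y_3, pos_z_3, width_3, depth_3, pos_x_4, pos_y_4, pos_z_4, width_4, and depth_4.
pos_x_1 = 3, pos_y_1 = 2, radius_1 = 1.5, height_1 = 2, pos_x_2 = 5.5, pos_y_2 = 7, pos_z_2 = 1.75, width_2 = 1.75, height_2 = 2.75, pos_x_3 = 3, pos_y_3 = 7.25, pos_z_3 = 4.5, width_3 = 1.5, depth_3 = 2, pos_x_4 = 1.75, pos_y_4 = 3.5, pos_z_4 = 0.25, width_4 = 2, depth_4 = 2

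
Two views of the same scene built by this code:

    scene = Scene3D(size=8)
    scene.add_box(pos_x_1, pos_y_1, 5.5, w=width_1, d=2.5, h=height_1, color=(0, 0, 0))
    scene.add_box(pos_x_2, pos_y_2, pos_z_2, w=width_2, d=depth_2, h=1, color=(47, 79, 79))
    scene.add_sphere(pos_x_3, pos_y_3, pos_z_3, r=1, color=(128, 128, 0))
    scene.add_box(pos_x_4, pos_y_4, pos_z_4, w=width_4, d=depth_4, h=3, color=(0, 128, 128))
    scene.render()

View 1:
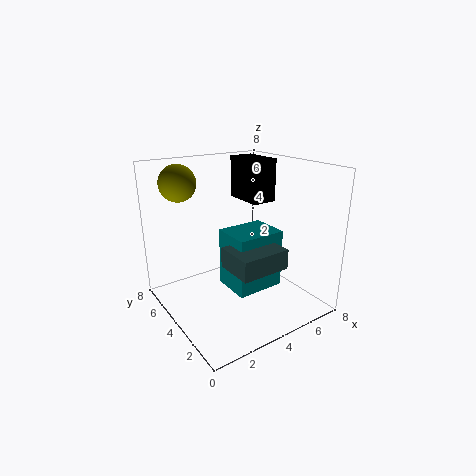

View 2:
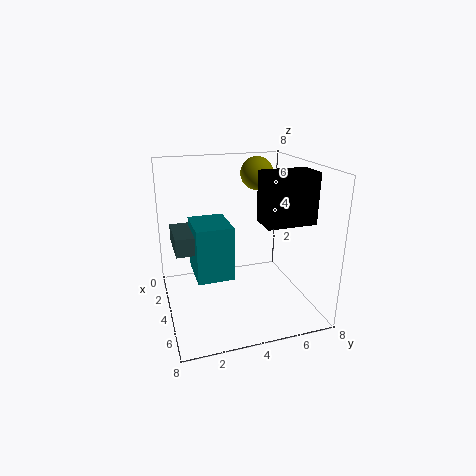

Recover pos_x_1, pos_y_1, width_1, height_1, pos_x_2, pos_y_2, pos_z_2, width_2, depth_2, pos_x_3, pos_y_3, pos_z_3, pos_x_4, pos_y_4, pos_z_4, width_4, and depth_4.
pos_x_1 = 5.5, pos_y_1 = 4.5, width_1 = 1.5, height_1 = 2.5, pos_x_2 = 2, pos_y_2 = 0.5, pos_z_2 = 3.5, width_2 = 2.5, depth_2 = 2, pos_x_3 = 1.5, pos_y_3 = 6, pos_z_3 = 7, pos_x_4 = 2.5, pos_y_4 = 1.5, pos_z_4 = 2, width_4 = 2.5, depth_4 = 2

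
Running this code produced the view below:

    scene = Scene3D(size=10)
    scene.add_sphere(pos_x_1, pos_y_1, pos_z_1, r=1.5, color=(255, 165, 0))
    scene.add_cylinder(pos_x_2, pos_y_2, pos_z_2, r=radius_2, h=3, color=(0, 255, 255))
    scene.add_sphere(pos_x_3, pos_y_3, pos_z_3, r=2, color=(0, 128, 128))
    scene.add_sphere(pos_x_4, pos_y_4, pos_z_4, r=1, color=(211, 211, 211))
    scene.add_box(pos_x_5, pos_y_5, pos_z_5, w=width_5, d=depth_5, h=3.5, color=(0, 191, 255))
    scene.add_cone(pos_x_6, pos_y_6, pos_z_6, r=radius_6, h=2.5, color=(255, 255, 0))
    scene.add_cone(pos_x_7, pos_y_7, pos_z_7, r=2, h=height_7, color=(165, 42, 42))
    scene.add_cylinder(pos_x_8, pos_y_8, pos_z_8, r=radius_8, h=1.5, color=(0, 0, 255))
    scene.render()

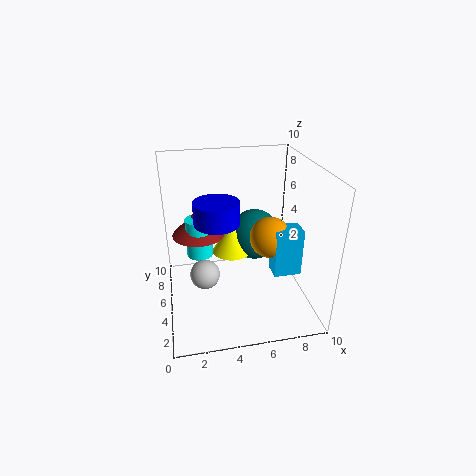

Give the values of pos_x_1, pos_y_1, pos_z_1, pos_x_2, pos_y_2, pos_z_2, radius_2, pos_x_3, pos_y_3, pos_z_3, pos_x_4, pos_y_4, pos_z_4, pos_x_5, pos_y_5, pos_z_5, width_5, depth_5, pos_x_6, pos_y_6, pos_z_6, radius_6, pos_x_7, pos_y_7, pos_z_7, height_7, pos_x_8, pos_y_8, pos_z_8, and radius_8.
pos_x_1 = 7.5; pos_y_1 = 5.5; pos_z_1 = 4.5; pos_x_2 = 2.5; pos_y_2 = 7.5; pos_z_2 = 2.5; radius_2 = 1; pos_x_3 = 7; pos_y_3 = 8; pos_z_3 = 3.5; pos_x_4 = 2.5; pos_y_4 = 4; pos_z_4 = 3; pos_x_5 = 7.5; pos_y_5 = 4; pos_z_5 = 2; width_5 = 2; depth_5 = 1.5; pos_x_6 = 5; pos_y_6 = 7.5; pos_z_6 = 2.5; radius_6 = 1.5; pos_x_7 = 2.5; pos_y_7 = 8; pos_z_7 = 4; height_7 = 2; pos_x_8 = 3.5; pos_y_8 = 4.5; pos_z_8 = 6.5; radius_8 = 1.5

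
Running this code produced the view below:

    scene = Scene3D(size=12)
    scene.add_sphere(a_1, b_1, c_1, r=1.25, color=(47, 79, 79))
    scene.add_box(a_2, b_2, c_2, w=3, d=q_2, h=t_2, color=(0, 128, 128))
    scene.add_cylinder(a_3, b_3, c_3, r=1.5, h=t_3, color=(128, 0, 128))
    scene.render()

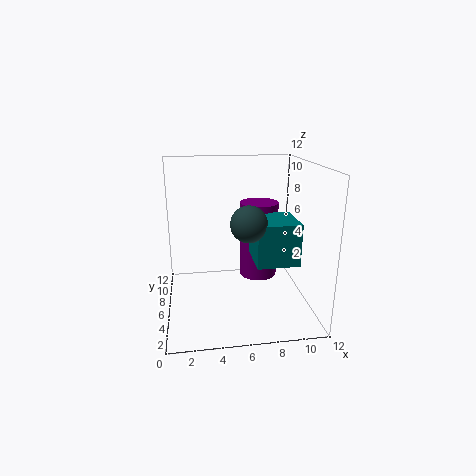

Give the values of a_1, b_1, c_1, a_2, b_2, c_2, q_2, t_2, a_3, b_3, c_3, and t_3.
a_1 = 6, b_1 = 1.25, c_1 = 8.75, a_2 = 6.5, b_2 = 0.5, c_2 = 5.75, q_2 = 3.25, t_2 = 3, a_3 = 7.5, b_3 = 5, c_3 = 3.25, t_3 = 6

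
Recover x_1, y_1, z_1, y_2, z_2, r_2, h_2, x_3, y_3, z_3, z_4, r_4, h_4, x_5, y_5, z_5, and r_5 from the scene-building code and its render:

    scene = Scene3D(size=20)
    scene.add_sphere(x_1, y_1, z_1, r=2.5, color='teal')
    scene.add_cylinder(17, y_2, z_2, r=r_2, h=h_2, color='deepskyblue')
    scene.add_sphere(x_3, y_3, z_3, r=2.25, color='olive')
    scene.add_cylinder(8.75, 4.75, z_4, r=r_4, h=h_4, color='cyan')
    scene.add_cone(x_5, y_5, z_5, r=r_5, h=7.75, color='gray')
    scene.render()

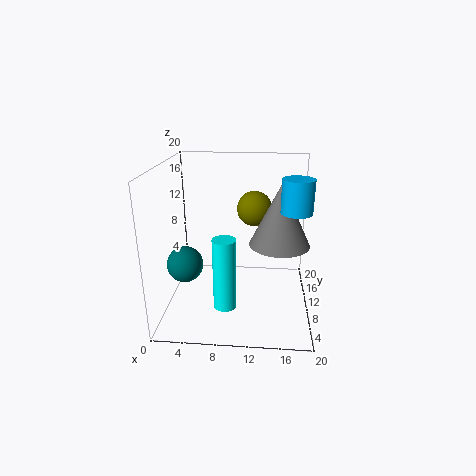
x_1 = 2.75
y_1 = 8.25
z_1 = 6.5
y_2 = 3
z_2 = 16.25
r_2 = 1.75
h_2 = 3.75
x_3 = 12.25
y_3 = 8.75
z_3 = 14.75
z_4 = 2.5
r_4 = 1.5
h_4 = 9.5
x_5 = 15.5
y_5 = 6.25
z_5 = 11
r_5 = 3.75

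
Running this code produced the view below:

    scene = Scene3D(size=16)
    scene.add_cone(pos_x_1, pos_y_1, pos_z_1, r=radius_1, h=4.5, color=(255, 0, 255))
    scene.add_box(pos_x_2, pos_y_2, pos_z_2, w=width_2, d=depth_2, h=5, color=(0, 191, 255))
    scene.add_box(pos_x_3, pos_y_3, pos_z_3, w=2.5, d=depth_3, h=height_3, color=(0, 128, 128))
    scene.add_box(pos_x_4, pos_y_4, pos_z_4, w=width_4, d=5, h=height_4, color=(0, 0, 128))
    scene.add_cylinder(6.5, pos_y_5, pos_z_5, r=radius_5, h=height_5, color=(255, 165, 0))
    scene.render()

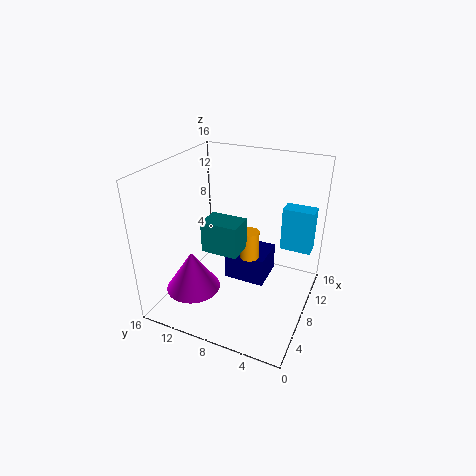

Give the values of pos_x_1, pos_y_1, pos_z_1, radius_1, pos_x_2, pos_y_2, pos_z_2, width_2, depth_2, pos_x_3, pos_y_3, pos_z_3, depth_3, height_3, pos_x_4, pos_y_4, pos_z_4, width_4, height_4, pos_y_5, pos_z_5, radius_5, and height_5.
pos_x_1 = 4.5
pos_y_1 = 12
pos_z_1 = 2.5
radius_1 = 3
pos_x_2 = 11
pos_y_2 = 0.5
pos_z_2 = 6
width_2 = 2
depth_2 = 3.5
pos_x_3 = 2
pos_y_3 = 5.5
pos_z_3 = 9.5
depth_3 = 3.5
height_3 = 3
pos_x_4 = 9.5
pos_y_4 = 5.5
pos_z_4 = 1
width_4 = 4.5
height_4 = 3.5
pos_y_5 = 6
pos_z_5 = 7
radius_5 = 1
height_5 = 3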